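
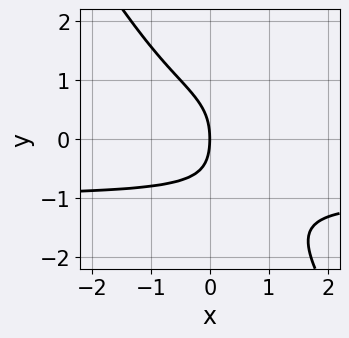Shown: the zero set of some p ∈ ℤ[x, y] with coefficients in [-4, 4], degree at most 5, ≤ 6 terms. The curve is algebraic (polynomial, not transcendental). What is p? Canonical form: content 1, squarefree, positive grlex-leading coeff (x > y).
3*x*y^3 + 2*y^4 + y^2 + 3*x

1. Degree: no degree-3 curve has this shape, so deg p = 4.
2. From the axis intercepts and sections: one x-axis crossing is at x = 0; it meets the y-axis at y = 0 (among the integer gridlines).
3. Solving for integer coefficients yields p as stated.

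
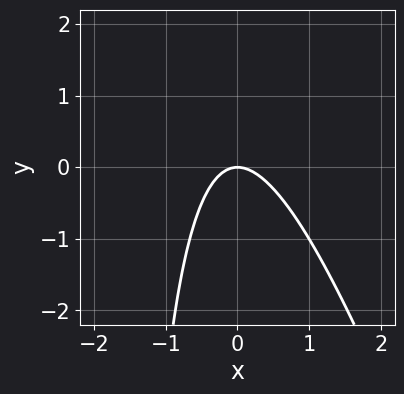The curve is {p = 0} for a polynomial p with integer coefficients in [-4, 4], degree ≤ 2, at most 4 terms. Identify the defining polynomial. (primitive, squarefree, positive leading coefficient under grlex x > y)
1. Degree: the shape is more complex than any degree-1 curve, so deg p = 2.
2. Observable constraints: one x-axis crossing is at x = 0; one y-axis crossing is at y = 0.
3. Fitting integer coefficients to these (and the overall shape) gives p.

3*x^2 + x*y + 2*y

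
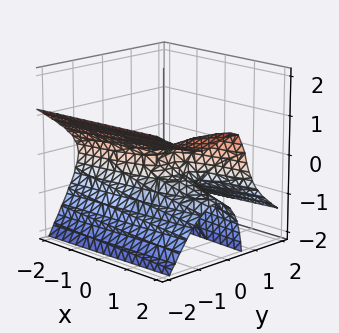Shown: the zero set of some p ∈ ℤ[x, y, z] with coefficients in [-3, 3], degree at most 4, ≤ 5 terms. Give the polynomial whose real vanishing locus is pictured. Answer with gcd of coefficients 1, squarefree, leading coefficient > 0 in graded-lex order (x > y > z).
Degree: no degree-2 surface has this shape, so deg p = 3.
From the axis intercepts and sections: one z-axis crossing is at z = 0; one x-axis crossing is at x = 0; it crosses the y-axis at the gridline y = 0.
These observations pin down the coefficients.

3*y^3 + 3*y^2*z - 3*y*z^2 + 3*z^2 - x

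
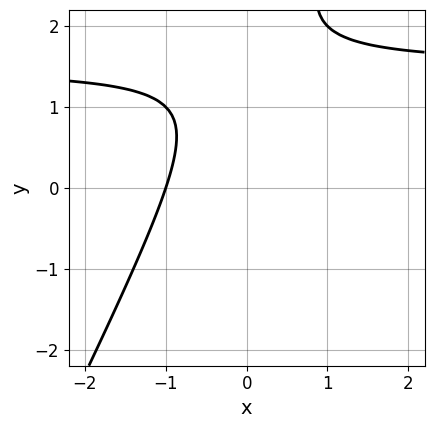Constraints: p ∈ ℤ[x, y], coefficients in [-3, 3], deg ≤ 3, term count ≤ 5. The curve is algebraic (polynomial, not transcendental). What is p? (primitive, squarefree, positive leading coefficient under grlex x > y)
First, deg p = 2. No degree-1 curve has this shape.
Next, against the integer gridlines: one x-axis crossing is at x = -1; no y-intercept at any integer in the box.
Finally, the integer polynomial consistent with all of this is the stated p.

2*x*y - y^2 - 3*x + 3*y - 3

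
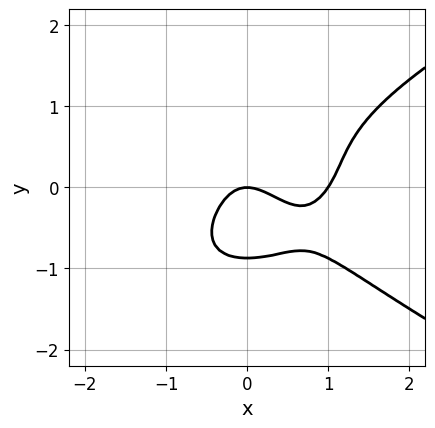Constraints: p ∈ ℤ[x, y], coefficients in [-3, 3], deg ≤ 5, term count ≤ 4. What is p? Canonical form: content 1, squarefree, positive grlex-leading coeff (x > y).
(a) Degree: a generic line meets the curve in up to 4 points, so deg p = 4.
(b) Against the integer gridlines: among the integer gridlines, it crosses the x-axis at x ∈ {0, 1}; it meets the y-axis at y = 0 (among the integer gridlines).
(c) Together with the visible shape, these determine p as stated.

3*y^4 - 3*x^3 + 3*x^2 + 2*y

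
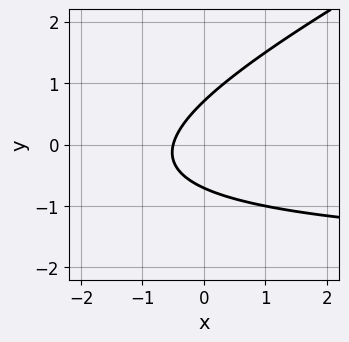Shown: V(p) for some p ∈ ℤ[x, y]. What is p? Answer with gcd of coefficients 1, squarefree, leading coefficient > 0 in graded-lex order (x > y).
(a) The degree is 2 — no degree-1 curve has this shape.
(b) Solving for integer coefficients yields p as stated.

x*y - 2*y^2 + 2*x + 1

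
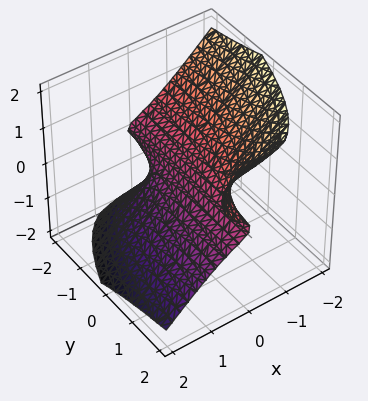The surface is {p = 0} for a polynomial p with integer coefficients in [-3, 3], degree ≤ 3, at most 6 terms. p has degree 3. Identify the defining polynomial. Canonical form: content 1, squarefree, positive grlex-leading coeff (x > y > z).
2*x^3 - 2*y*z^2 + 2*z^3 + x + z

1. deg p = 3. No degree-2 surface has this shape.
2. Against the integer gridlines: every point of the y-axis in the box is on the surface; one z-axis crossing is at z = 0; it crosses the x-axis at the gridline x = 0.
3. Assembling these constraints gives the stated polynomial.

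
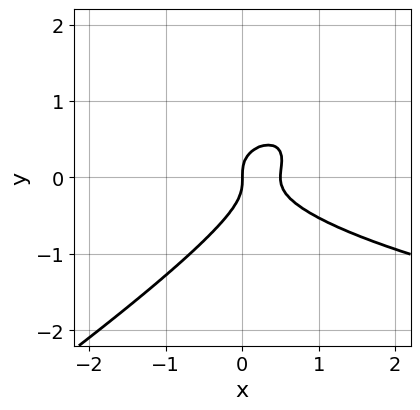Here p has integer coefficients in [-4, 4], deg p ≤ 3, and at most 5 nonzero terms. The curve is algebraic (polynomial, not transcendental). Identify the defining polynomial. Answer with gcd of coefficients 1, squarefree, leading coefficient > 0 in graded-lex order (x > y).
2*x*y^2 - 3*y^3 - 2*x^2 + x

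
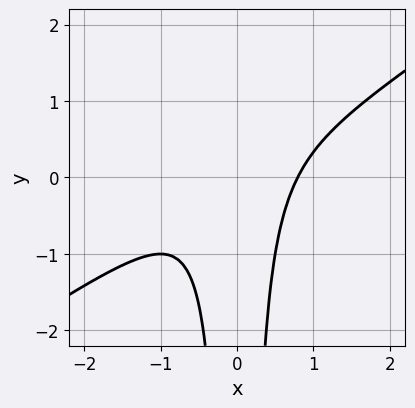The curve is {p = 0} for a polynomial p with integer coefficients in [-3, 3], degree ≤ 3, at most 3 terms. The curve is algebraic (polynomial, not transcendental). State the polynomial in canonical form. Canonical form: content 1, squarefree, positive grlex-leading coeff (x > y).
2*x^3 - 3*x^2*y - 1

(a) Degree: a generic line meets the curve in up to 3 points, so deg p = 3.
(b) Against the integer gridlines: the curve avoids every integer y-axis point in the box.
(c) Matching integer coefficients to the picture gives p.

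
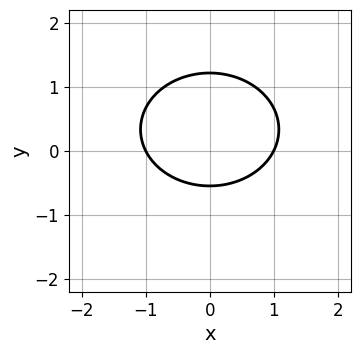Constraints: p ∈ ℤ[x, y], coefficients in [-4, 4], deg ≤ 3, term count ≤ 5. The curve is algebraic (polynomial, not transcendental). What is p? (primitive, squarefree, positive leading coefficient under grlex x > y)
2*x^2 + 3*y^2 - 2*y - 2

1. Degree: a generic line meets the curve in up to 2 points, so deg p = 2.
2. Symmetries: it's symmetric under x → −x, forcing even powers of x.
3. Reading off the gridlines: among the integer gridlines, it crosses the x-axis at x ∈ {-1, 1}.
4. Assembling these constraints gives the stated polynomial.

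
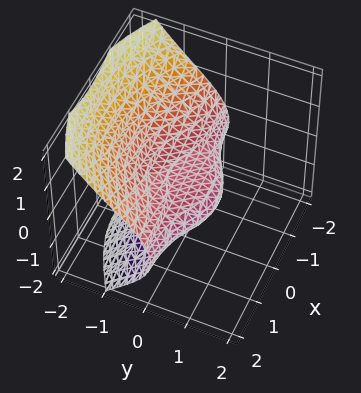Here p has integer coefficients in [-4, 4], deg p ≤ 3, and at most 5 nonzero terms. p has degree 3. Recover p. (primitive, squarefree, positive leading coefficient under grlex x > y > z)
First, the degree is 3 — the shape is more complex than any degree-2 surface.
Then, reading off the gridlines: among the integer gridlines, it crosses the z-axis at z ∈ {-1, 0}; the visible x-axis segment lies entirely on the surface.
Finally, matching integer coefficients to the picture gives p.

x^2*y + y^3 + 2*z^2 + 2*z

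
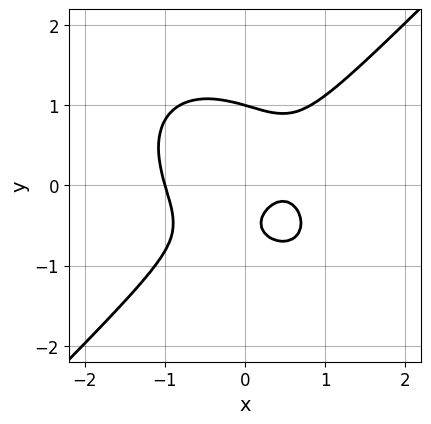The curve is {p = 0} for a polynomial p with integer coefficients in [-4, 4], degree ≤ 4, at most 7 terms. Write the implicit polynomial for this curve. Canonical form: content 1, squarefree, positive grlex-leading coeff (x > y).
(a) Degree: the shape is more complex than any degree-2 curve, so deg p = 3.
(b) From the visible intercepts: it crosses the y-axis at the gridline y = 1; one x-axis crossing is at x = -1.
(c) Matching integer coefficients to the picture gives p.

3*x^3 - 3*y^3 - 2*x + 2*y + 1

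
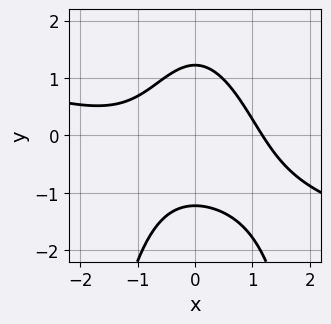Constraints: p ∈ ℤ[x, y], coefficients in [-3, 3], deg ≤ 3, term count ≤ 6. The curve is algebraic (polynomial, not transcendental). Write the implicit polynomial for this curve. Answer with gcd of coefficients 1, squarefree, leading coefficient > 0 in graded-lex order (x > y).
x^3 + 3*x^2*y + x^2 + 2*y^2 - 3

1. The degree is 3 — a generic line meets the curve in up to 3 points.
2. Putting this together gives p.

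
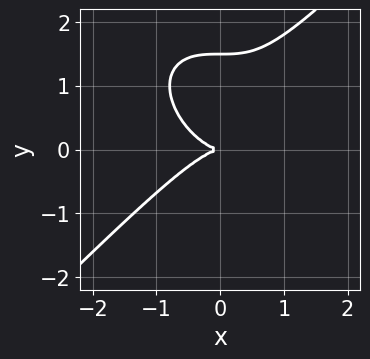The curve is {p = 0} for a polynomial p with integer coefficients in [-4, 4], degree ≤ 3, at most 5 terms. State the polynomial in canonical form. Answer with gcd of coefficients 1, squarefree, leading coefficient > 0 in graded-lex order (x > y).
First, degree: a generic line meets the curve in up to 3 points, so deg p = 3.
Next, reading off the gridlines: it crosses the y-axis at the gridline y = 0; one x-axis crossing is at x = 0.
Finally, the integer polynomial consistent with all of this is the stated p.

2*x^3 - 2*y^3 + 3*y^2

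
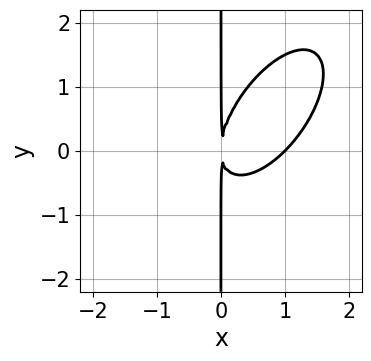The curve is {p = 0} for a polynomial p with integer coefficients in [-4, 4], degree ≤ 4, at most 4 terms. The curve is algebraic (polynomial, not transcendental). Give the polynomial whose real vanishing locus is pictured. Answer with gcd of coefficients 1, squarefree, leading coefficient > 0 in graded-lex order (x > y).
deg p = 3. No degree-2 curve has this shape.
Reading off the gridlines: the visible y-axis segment lies entirely on the curve; it crosses the x-axis at the gridline x = 1.
Assembling these constraints gives the stated polynomial.

3*x^3 - 3*x^2*y + 2*x*y^2 - 3*x^2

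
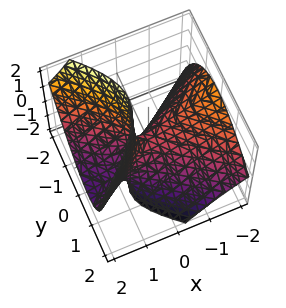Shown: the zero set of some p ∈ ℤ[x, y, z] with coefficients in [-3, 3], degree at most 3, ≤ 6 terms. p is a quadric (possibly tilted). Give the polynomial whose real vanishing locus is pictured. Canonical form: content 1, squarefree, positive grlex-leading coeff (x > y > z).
x^2 + 2*x*z - 2*y^2 - y*z - z

(a) Degree: a generic line meets the surface in up to 2 points, so deg p = 2.
(b) Against the integer gridlines: one y-axis crossing is at y = 0; it crosses the x-axis at the gridline x = 0; it crosses the z-axis at the gridline z = 0.
(c) Matching integer coefficients to the picture gives p.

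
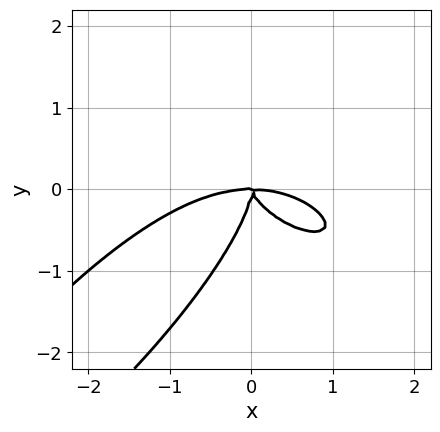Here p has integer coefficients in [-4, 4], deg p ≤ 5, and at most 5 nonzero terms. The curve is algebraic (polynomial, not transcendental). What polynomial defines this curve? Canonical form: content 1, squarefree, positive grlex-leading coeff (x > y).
(a) deg p = 4. The shape is more complex than any degree-3 curve.
(b) Matching integer coefficients to the picture gives p.

x^4 - 2*x*y^3 + 2*y^4 + 3*x^2*y + x*y^2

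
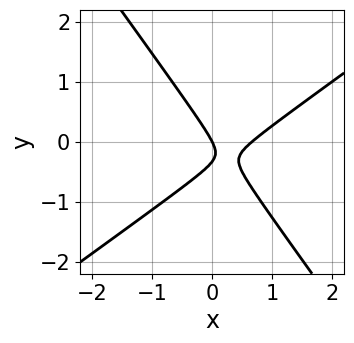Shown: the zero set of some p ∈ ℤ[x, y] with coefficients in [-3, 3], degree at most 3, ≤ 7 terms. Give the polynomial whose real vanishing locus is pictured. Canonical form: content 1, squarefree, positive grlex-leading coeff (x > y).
3*x^2 - 2*x*y - 3*y^2 - 2*x - y

1. The degree is 2 — a generic line meets the curve in up to 2 points.
2. Reading off the gridlines: it crosses the y-axis at the gridline y = 0; it crosses the x-axis at the gridline x = 0.
3. Solving for integer coefficients yields p as stated.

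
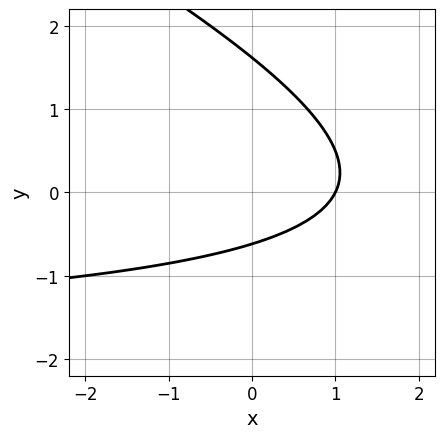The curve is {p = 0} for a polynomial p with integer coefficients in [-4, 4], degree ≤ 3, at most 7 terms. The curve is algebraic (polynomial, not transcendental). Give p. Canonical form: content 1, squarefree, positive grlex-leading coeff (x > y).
The degree is 2 — no degree-1 curve has this shape.
Against the integer gridlines: one x-axis crossing is at x = 1.
These observations pin down the coefficients.

x*y + 2*y^2 + 2*x - 2*y - 2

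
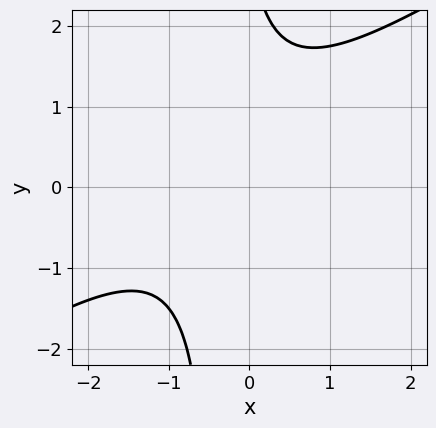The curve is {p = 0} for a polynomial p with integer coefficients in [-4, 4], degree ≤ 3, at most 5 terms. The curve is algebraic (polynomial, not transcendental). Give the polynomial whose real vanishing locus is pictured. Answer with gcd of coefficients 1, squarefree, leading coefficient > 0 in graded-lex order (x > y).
(a) Degree: no degree-1 curve has this shape, so deg p = 2.
(b) Observable constraints: it misses every integer gridline on the y-axis; the curve avoids every integer x-axis point in the box.
(c) These observations pin down the coefficients.

2*x^2 - 3*x*y + 2*x - y + 3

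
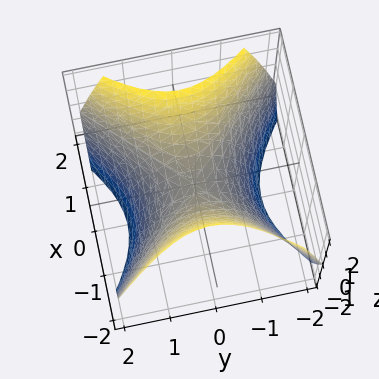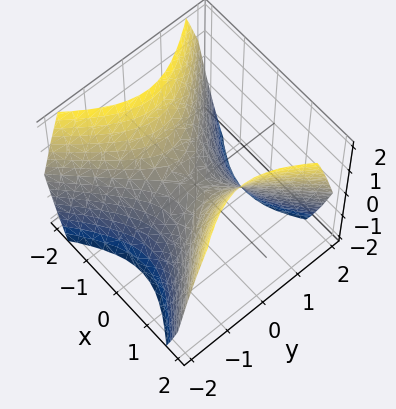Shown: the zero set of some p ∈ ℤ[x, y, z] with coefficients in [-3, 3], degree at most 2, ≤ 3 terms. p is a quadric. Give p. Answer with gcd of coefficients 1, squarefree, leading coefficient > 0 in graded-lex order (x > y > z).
1. The degree is 2 — a saddle surface; a quadric.
2. Symmetries: the y ↦ −y reflection is a symmetry, so y appears only in even powers; the x ↦ −x reflection is a symmetry, so x appears only in even powers.
3. Checking where it meets the axes: it crosses the x-axis at the gridline x = 0; it meets the y-axis at y = 0 (among the integer gridlines).
4. Assembling these constraints gives the stated polynomial.

x^2 - y^2 - z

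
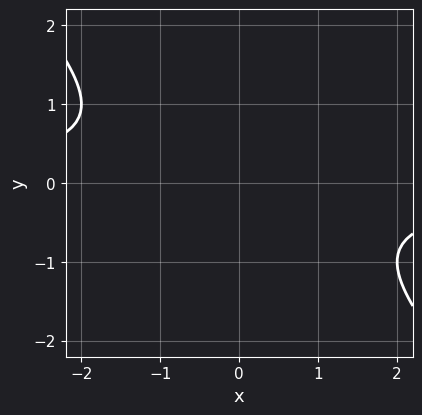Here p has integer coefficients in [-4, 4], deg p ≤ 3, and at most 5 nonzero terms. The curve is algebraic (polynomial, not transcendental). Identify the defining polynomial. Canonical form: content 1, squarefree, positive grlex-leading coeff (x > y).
First, the degree is 2 — no degree-1 curve has this shape.
Then, against the integer gridlines: no y-intercept at any integer in the box; the curve avoids every integer x-axis point in the box.
Finally, together with the visible shape, these determine p as stated.

x*y + y^2 + 1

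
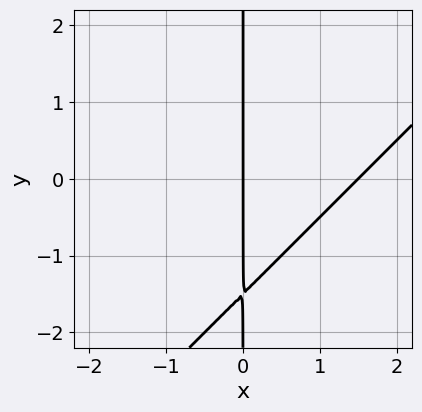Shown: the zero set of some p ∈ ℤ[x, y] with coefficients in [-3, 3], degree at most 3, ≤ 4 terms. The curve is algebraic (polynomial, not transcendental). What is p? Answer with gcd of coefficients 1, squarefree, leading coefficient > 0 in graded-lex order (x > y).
2*x^2 - 2*x*y - 3*x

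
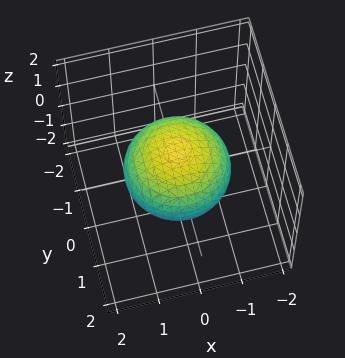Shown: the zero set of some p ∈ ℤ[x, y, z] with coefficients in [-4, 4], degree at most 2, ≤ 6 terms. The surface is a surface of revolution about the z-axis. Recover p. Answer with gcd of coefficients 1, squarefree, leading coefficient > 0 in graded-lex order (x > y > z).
2*x^2 + 2*y^2 + 3*z^2 - 3

First, the degree is 2 — no degree-1 surface has this shape.
Then, symmetries: rotational symmetry about the z-axis ⇒ p depends on x, y only through x² + y².
Next, from the axis intercepts and sections: among the integer gridlines, it crosses the z-axis at z ∈ {-1, 1}; a circular section at z = 0 has radius between 1 and 2.
Finally, assembling these constraints gives the stated polynomial.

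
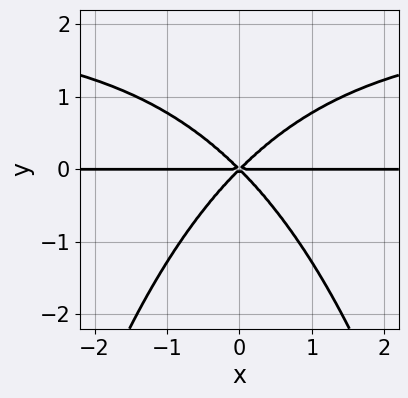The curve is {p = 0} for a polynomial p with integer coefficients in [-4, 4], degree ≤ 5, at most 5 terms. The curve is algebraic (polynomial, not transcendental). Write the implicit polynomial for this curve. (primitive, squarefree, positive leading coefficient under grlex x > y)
x^2*y^2 - 2*x^2*y + 2*y^3

1. The degree is 4 — a generic line meets the curve in up to 4 points.
2. Symmetries: the x ↦ −x reflection is a symmetry, so x appears only in even powers.
3. Reading off the gridlines: every point of the x-axis in the box is on the curve; it meets the y-axis at y = 0 (among the integer gridlines).
4. Solving for integer coefficients yields p as stated.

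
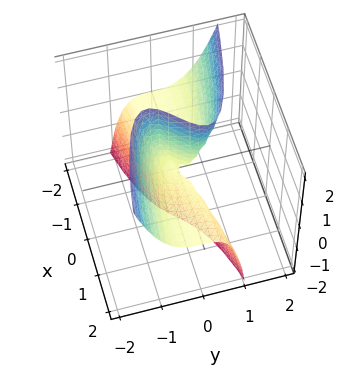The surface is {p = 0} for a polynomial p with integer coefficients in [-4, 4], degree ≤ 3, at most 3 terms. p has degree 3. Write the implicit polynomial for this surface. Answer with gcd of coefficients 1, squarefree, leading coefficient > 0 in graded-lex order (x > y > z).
2*y^3 + x*z - y*z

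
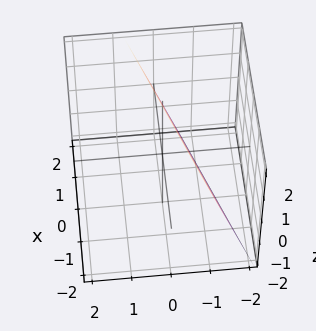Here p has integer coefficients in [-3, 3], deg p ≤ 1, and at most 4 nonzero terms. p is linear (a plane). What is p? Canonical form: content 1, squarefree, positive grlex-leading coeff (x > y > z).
First, deg p = 1. Every cross-section is a straight line — this is a plane.
Then, against the integer gridlines: it crosses the z-axis at the gridline z = 2; it meets the x-axis at x = 2 (among the integer gridlines).
Finally, fitting integer coefficients to these (and the overall shape) gives p.

x - 3*y + z - 2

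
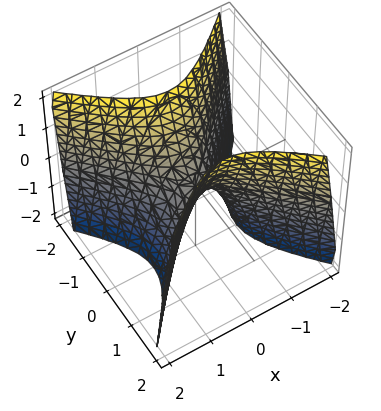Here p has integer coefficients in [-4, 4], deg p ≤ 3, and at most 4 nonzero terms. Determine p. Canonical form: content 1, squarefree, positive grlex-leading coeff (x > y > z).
First, the degree is 2 — a saddle surface; a quadric.
Next, symmetries: mirror symmetry x ↦ −x ⇒ only even powers of x; it's symmetric under y → −y, forcing even powers of y.
Next, against the integer gridlines: one y-axis crossing is at y = 0; one z-axis crossing is at z = 0.
Finally, the integer polynomial consistent with all of this is the stated p.

2*x^2 - 2*y^2 + z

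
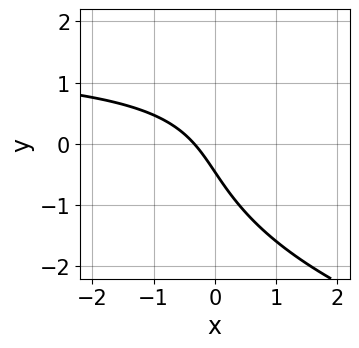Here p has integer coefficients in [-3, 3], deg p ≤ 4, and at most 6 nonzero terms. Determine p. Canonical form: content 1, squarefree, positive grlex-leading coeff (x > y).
Degree: the shape is more complex than any degree-2 curve, so deg p = 3.
Matching integer coefficients to the picture gives p.

y^3 - 2*x*y + 3*x + 2*y + 1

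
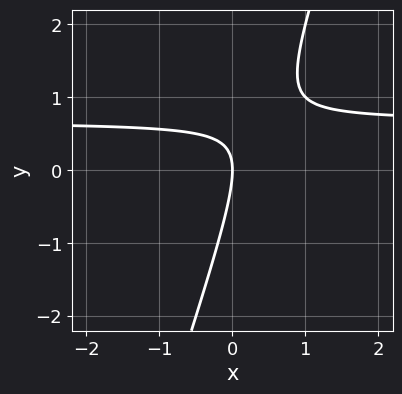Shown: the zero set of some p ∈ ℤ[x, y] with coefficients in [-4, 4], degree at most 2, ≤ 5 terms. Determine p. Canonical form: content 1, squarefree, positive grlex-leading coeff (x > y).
3*x*y - y^2 - 2*x

First, deg p = 2.
Next, from the visible intercepts: it meets the x-axis at x = 0 (among the integer gridlines); it meets the y-axis at y = 0 (among the integer gridlines).
Finally, together with the visible shape, these determine p as stated.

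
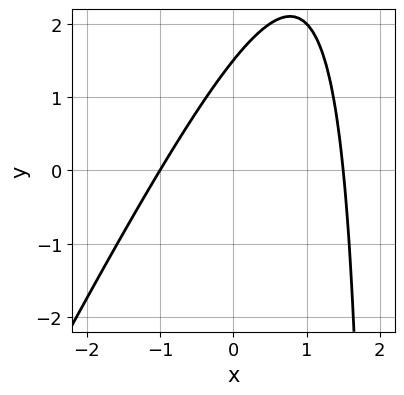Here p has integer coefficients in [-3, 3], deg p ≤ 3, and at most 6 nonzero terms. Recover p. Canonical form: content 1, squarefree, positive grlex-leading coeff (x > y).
2*x^2 - x*y - x + 2*y - 3

Degree: the shape is more complex than any degree-1 curve, so deg p = 2.
Reading off the gridlines: it meets the x-axis at x = -1 (among the integer gridlines).
The integer polynomial consistent with all of this is the stated p.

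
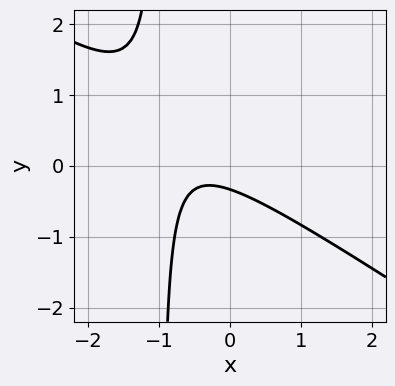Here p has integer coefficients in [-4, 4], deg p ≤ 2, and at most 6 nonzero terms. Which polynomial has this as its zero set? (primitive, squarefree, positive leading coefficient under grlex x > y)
2*x^2 + 3*x*y + 2*x + 3*y + 1

First, deg p = 2. No degree-1 curve has this shape.
Then, checking where it meets the axes: the curve avoids every integer x-axis point in the box.
Finally, matching integer coefficients to the picture gives p.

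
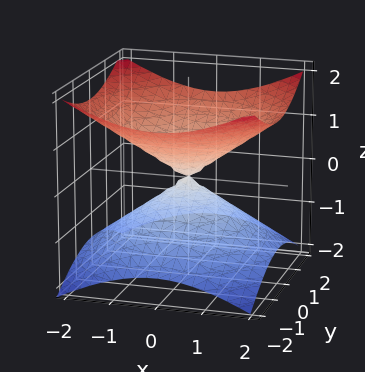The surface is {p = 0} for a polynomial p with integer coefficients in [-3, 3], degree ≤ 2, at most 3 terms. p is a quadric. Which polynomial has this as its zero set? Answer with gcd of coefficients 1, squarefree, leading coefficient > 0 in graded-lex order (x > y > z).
1. Degree: a double cone through the origin; a quadric, so deg p = 2.
2. Symmetries: the surface is invariant under rotation about z: p = q(x² + y², z); it's symmetric under z → −z, forcing even powers of z.
3. Checking where it meets the axes: a circular section at z = -1 has radius between 1 and 2; one y-axis crossing is at y = 0.
4. These observations pin down the coefficients.

x^2 + y^2 - 2*z^2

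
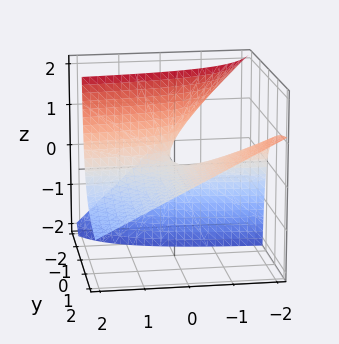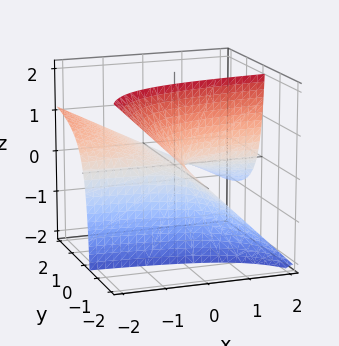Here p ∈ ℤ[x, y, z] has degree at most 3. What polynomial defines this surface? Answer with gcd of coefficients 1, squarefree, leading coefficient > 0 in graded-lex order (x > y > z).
The degree is 2 — the shape is more complex than any degree-1 surface.
Checking where it meets the axes: it meets the z-axis at z = 0 (among the integer gridlines); the visible x-axis segment lies entirely on the surface; the visible y-axis segment lies entirely on the surface.
Putting this together gives p.

2*x*y + 3*y*z + 2*z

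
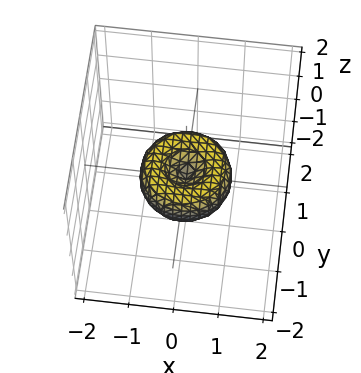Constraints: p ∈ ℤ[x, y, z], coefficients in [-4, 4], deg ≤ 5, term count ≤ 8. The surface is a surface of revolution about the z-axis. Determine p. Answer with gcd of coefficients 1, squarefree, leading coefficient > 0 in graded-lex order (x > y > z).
x^4 + 2*x^2*y^2 + y^4 - x^2 - y^2 + z^2

First, deg p = 4. The shape is more complex than any degree-3 surface.
Next, symmetries: rotational symmetry about the z-axis ⇒ p depends on x, y only through x² + y².
Next, observable constraints: among the integer gridlines, it crosses the y-axis at y ∈ {-1, 0, 1}; among the integer gridlines, it crosses the x-axis at x ∈ {-1, 0, 1}; it meets the z-axis at z = 0 (among the integer gridlines).
Finally, the integer polynomial consistent with all of this is the stated p.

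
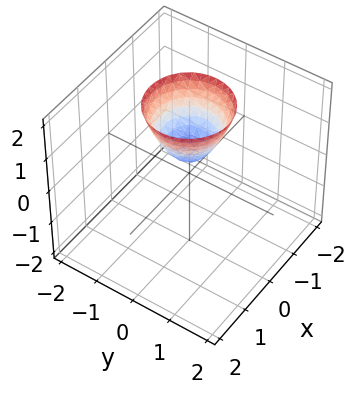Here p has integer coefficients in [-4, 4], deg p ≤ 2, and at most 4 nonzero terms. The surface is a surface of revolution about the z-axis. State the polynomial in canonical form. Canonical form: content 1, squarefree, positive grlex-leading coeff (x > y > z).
3*x^2 + 3*y^2 - 2*z + 1

1. Degree: the shape is more complex than any degree-1 surface, so deg p = 2.
2. Symmetries: rotational symmetry about the z-axis ⇒ p depends on x, y only through x² + y².
3. From the axis intercepts and sections: no y-intercept at any integer in the box; it misses every integer gridline on the x-axis; a circular section at z = 1 has radius between 0 and 1.
4. Assembling these constraints gives the stated polynomial.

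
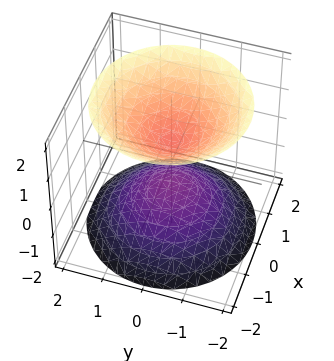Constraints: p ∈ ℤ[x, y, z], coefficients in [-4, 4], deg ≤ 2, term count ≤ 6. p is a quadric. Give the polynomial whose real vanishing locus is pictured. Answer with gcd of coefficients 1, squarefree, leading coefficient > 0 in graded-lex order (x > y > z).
2*x^2 + 2*y^2 - 2*z^2 + 1

(a) The picture has 2 separate pieces. They look like related sheets of one shape, so recover p as a whole.
(b) deg p = 2. Two separate bowl-shaped sheets opening away from each other; a quadric.
(c) By symmetry, every cross-section ⟂ z is a circle, so x, y appear only via x² + y²; it's symmetric under z → −z, forcing even powers of z.
(d) Reading off the gridlines: a circular section at z = 2 has radius between 1 and 2; it misses every integer gridline on the y-axis.
(e) Together with the visible shape, these determine p as stated.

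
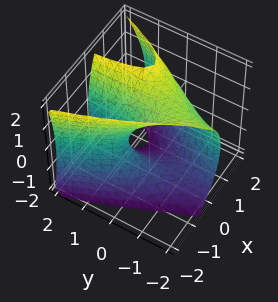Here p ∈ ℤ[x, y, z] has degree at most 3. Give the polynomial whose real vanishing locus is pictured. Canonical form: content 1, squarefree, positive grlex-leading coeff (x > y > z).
The degree is 3 — the shape is more complex than any degree-2 surface.
Observable constraints: the surface avoids every integer y-axis point in the box.
These observations pin down the coefficients.

2*x^3 - 3*x*y + z^2 - 3*x - 2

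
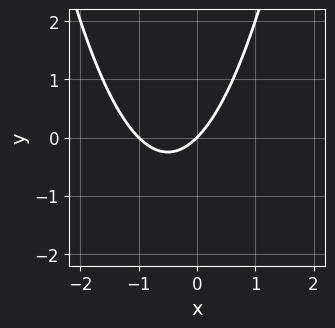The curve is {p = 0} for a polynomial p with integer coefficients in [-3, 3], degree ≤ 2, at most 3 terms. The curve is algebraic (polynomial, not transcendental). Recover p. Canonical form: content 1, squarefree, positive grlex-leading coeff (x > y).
First, degree: the shape is more complex than any degree-1 curve, so deg p = 2.
Then, checking where it meets the axes: the x-axis gridline crossings are at x ∈ {-1, 0}; one y-axis crossing is at y = 0.
Finally, these observations pin down the coefficients.

x^2 + x - y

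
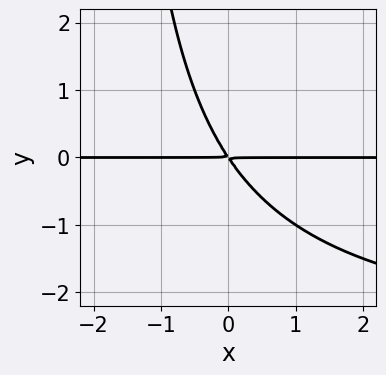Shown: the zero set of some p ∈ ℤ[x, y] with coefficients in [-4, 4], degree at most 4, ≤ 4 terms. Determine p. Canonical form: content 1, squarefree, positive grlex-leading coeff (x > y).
x*y^2 + 3*x*y + 2*y^2

(a) deg p = 3. The shape is more complex than any degree-2 curve.
(b) From the visible intercepts: every point of the x-axis in the box is on the curve.
(c) The integer polynomial consistent with all of this is the stated p.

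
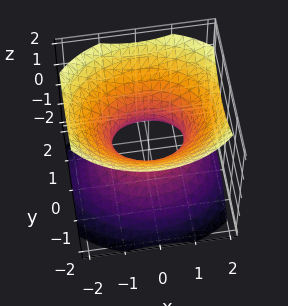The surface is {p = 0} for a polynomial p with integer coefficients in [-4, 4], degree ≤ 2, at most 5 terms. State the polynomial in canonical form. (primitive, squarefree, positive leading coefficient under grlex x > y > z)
2*x^2 + 3*y^2 - 3*z^2 - 2

Degree: one connected sheet with a waist; a quadric, so deg p = 2.
Symmetries: mirror symmetry y ↦ −y ⇒ only even powers of y; it's symmetric under z → −z, forcing even powers of z; the x ↦ −x reflection is a symmetry, so x appears only in even powers.
Reading off the gridlines: the x-axis gridline crossings are at x ∈ {-1, 1}; no z-intercept at any integer in the box.
Putting this together gives p.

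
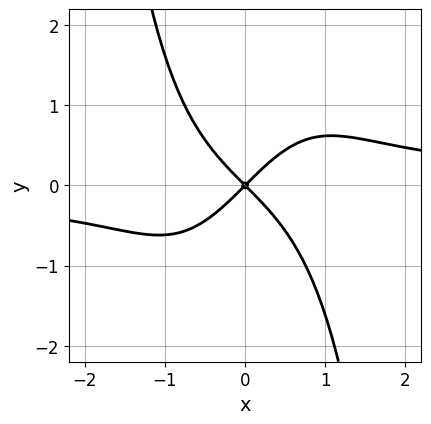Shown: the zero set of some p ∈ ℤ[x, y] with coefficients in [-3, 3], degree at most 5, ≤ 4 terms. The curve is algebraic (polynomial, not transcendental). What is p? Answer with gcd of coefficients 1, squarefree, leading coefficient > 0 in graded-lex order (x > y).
x^3*y - x^2 + y^2

The degree is 4 — no degree-3 curve has this shape.
Checking where it meets the axes: one x-axis crossing is at x = 0; one y-axis crossing is at y = 0.
These observations pin down the coefficients.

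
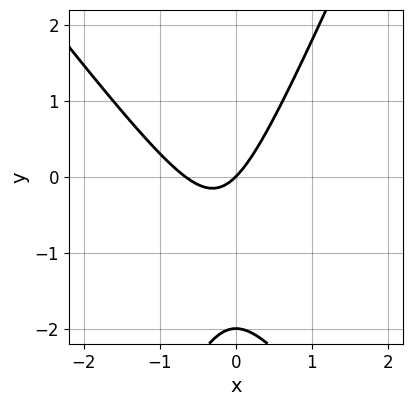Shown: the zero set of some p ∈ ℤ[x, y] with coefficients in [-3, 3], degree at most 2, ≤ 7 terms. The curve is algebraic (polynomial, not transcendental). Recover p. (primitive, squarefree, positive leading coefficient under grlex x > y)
First, the degree is 2 — no degree-1 curve has this shape.
Then, observable constraints: the y-axis gridline crossings are at y ∈ {-2, 0}; it meets the x-axis at x = 0 (among the integer gridlines).
Finally, putting this together gives p.

3*x^2 + x*y - y^2 + 2*x - 2*y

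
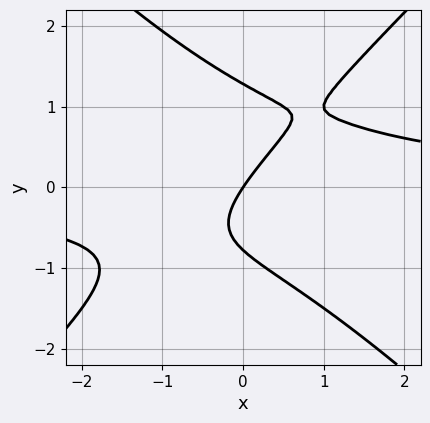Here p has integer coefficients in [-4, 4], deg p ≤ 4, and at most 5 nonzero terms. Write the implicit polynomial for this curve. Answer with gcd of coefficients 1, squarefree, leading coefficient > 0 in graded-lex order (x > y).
2*x^2*y - 2*y^3 + y^2 - 3*x + 2*y

First, degree: a generic line meets the curve in up to 3 points, so deg p = 3.
Next, observable constraints: it crosses the x-axis at the gridline x = 0; it crosses the y-axis at the gridline y = 0.
Finally, the integer polynomial consistent with all of this is the stated p.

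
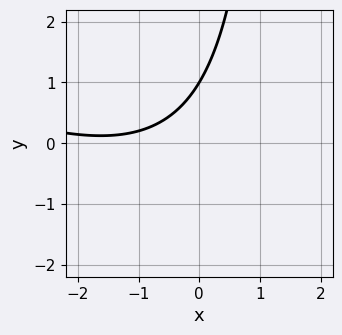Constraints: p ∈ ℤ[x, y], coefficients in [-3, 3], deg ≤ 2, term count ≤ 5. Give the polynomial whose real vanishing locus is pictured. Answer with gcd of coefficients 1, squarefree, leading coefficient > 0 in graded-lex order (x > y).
x^2 + 2*x*y + 3*x - 3*y + 3

deg p = 2. No degree-1 curve has this shape.
Observable constraints: no x-intercept at any integer in the box; it meets the y-axis at y = 1 (among the integer gridlines).
Together with the visible shape, these determine p as stated.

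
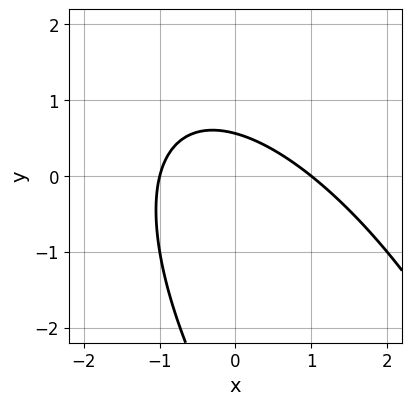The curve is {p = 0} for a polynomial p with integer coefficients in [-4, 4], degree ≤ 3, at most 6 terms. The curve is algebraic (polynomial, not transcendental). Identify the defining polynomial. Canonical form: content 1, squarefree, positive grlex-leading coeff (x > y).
First, degree: no degree-1 curve has this shape, so deg p = 2.
Then, from the visible intercepts: the x-axis gridline crossings are at x ∈ {-1, 1}.
Finally, the integer polynomial consistent with all of this is the stated p.

2*x^2 + 2*x*y + y^2 + 3*y - 2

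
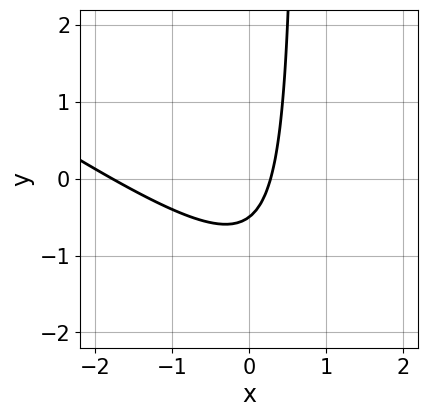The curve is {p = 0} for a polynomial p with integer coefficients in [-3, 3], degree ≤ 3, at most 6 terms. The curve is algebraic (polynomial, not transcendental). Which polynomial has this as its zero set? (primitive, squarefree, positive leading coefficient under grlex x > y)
2*x^2 + 3*x*y + 3*x - 2*y - 1

First, degree: the shape is more complex than any degree-1 curve, so deg p = 2.
Finally, solving for integer coefficients yields p as stated.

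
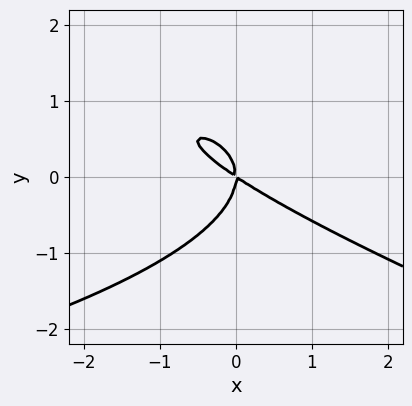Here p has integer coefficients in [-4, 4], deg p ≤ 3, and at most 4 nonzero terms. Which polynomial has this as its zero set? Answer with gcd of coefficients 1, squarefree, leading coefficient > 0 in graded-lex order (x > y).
First, deg p = 3. No degree-2 curve has this shape.
Next, from the visible intercepts: it meets the x-axis at x = 0 (among the integer gridlines); one y-axis crossing is at y = 0.
Finally, the integer polynomial consistent with all of this is the stated p.

x*y^2 + 3*y^3 + 2*x^2 + 3*x*y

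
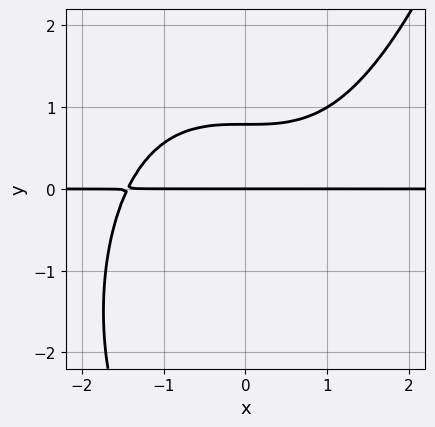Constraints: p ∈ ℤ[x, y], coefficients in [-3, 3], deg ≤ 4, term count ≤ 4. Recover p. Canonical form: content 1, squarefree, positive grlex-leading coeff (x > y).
x^3*y - y^3 - 3*y^2 + 3*y

(a) deg p = 4. A generic line meets the curve in up to 4 points.
(b) Observable constraints: it crosses the y-axis at the gridline y = 0; every point of the x-axis in the box is on the curve.
(c) These observations pin down the coefficients.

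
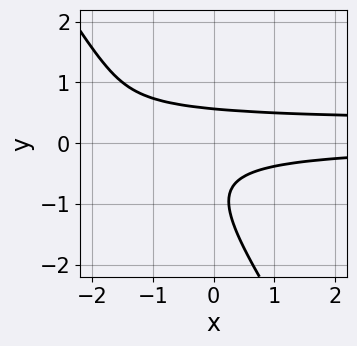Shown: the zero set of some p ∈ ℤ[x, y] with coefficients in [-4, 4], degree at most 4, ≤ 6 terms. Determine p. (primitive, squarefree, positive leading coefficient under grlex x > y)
3*x*y^2 + 2*y^3 - x*y + 2*y^2 - 1

1. Degree: a generic line meets the curve in up to 3 points, so deg p = 3.
2. Checking where it meets the axes: no x-intercept at any integer in the box.
3. Putting this together gives p.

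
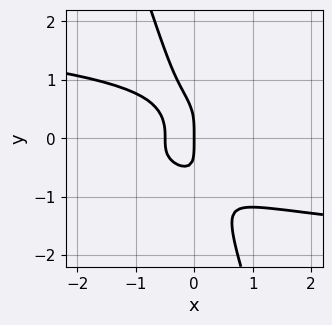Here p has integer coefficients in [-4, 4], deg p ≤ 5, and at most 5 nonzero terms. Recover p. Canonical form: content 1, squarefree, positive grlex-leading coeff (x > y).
3*x*y^3 + y^4 + 2*x^2 + x

1. The degree is 4 — the shape is more complex than any degree-3 curve.
2. Observable constraints: it meets the x-axis at x = 0 (among the integer gridlines); it meets the y-axis at y = 0 (among the integer gridlines).
3. Fitting integer coefficients to these (and the overall shape) gives p.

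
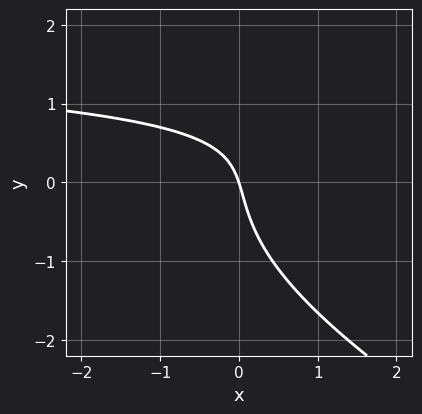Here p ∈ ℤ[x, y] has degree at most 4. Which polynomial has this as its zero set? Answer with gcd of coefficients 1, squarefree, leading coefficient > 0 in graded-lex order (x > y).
x*y^2 + 2*y^3 - 3*x*y + 3*x + y

Degree: the shape is more complex than any degree-2 curve, so deg p = 3.
Observable constraints: it meets the x-axis at x = 0 (among the integer gridlines); it meets the y-axis at y = 0 (among the integer gridlines).
Assembling these constraints gives the stated polynomial.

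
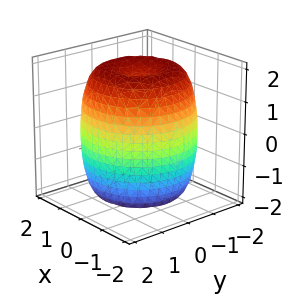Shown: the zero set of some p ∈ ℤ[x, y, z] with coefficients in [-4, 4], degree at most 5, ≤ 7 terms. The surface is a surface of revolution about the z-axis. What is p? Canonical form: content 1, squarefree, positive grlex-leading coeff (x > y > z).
(a) Degree: a generic line meets the surface in up to 4 points, so deg p = 4.
(b) Symmetries: rotational symmetry about the z-axis ⇒ p depends on x, y only through x² + y².
(c) Against the integer gridlines: a circular section at z = -1 has radius between 1 and 2.
(d) These observations pin down the coefficients.

x^4 + 2*x^2*y^2 + y^4 - 2*x^2 - 2*y^2 + z^2 - 3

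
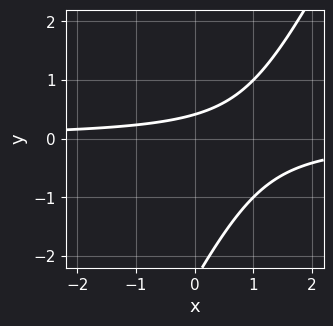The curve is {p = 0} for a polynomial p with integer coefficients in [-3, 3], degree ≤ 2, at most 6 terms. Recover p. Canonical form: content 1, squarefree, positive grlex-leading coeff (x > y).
2*x*y - y^2 - 2*y + 1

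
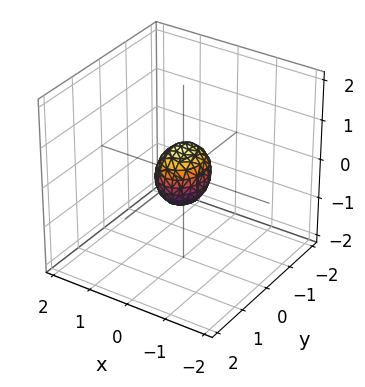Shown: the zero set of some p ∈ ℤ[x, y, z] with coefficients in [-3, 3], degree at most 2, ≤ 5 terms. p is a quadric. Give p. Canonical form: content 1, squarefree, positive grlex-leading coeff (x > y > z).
3*x^2 + 2*y^2 + 2*z^2 - 1

1. Degree: bounded and convex; a quadric, so deg p = 2.
2. Symmetries: the y ↦ −y reflection is a symmetry, so y appears only in even powers; mirror symmetry z ↦ −z ⇒ only even powers of z; it's symmetric under x → −x, forcing even powers of x.
3. Assembling these constraints gives the stated polynomial.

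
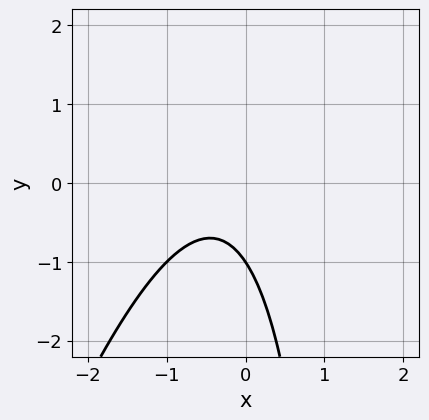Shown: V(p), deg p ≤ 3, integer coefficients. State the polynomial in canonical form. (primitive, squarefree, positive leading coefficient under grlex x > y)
(a) The degree is 2 — the shape is more complex than any degree-1 curve.
(b) Checking where it meets the axes: it crosses the y-axis at the gridline y = -1; it misses every integer gridline on the x-axis.
(c) Putting this together gives p.

3*x^2 - x*y + 2*x + 2*y + 2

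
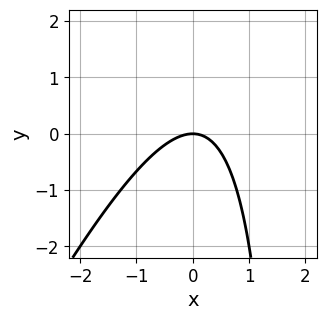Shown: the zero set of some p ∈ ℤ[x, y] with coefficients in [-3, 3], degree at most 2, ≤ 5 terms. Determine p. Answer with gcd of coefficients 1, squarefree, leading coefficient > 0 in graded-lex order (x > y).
The degree is 2 — no degree-1 curve has this shape.
From the axis intercepts and sections: it crosses the y-axis at the gridline y = 0; it meets the x-axis at x = 0 (among the integer gridlines).
These observations pin down the coefficients.

2*x^2 - x*y + 2*y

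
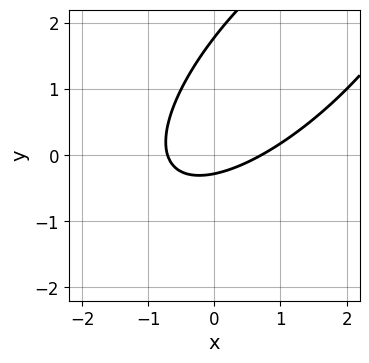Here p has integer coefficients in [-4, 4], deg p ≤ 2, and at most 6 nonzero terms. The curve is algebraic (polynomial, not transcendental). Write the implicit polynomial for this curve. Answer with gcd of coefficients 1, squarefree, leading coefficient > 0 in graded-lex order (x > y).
2*x^2 - 3*x*y + 2*y^2 - 3*y - 1

(a) Degree: the shape is more complex than any degree-1 curve, so deg p = 2.
(b) Solving for integer coefficients yields p as stated.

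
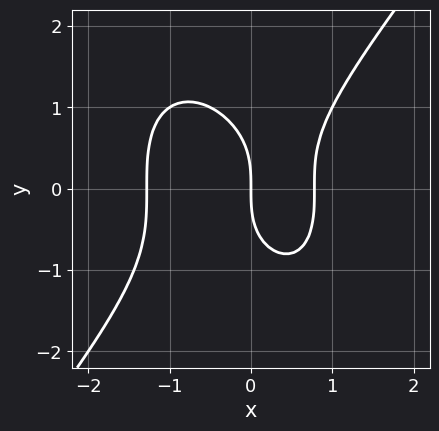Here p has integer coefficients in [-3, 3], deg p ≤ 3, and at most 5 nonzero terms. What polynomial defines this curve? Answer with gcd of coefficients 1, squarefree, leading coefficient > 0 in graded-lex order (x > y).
2*x^3 - y^3 + x^2 - 2*x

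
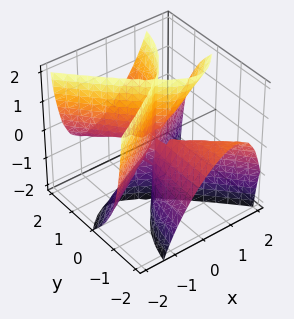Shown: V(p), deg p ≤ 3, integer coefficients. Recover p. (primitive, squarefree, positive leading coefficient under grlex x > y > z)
(a) Degree: a generic line meets the surface in up to 3 points, so deg p = 3.
(b) From the visible intercepts: every point of the z-axis in the box is on the surface; it meets the x-axis at x = 0 (among the integer gridlines); the visible y-axis segment lies entirely on the surface.
(c) Fitting integer coefficients to these (and the overall shape) gives p.

2*x^3 - 2*x^2*y - 2*x^2*z - 3*x*y^2 + 3*y^2*z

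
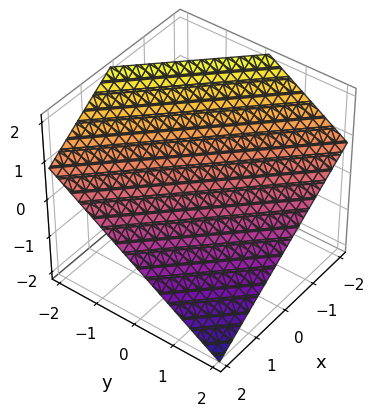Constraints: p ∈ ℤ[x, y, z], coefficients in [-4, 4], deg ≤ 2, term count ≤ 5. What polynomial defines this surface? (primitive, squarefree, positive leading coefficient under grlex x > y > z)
2*x + 2*y + 3*z - 2

First, deg p = 1. The surface is flat (a plane).
Then, reading off the gridlines: one y-axis crossing is at y = 1; it meets the x-axis at x = 1 (among the integer gridlines).
Finally, fitting integer coefficients to these (and the overall shape) gives p.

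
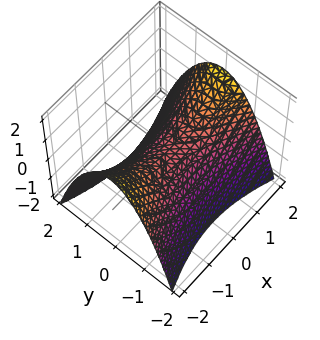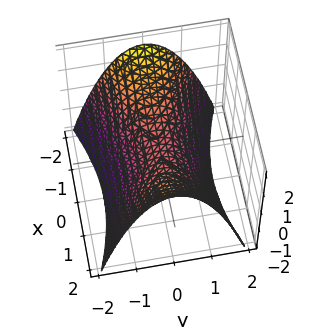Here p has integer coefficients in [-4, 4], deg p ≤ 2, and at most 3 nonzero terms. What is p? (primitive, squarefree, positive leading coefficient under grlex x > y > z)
x^2 - 3*y^2 - 3*z

1. Degree: a saddle surface; a quadric, so deg p = 2.
2. Symmetries: mirror symmetry y ↦ −y ⇒ only even powers of y; it's symmetric under x → −x, forcing even powers of x.
3. Observable constraints: it meets the x-axis at x = 0 (among the integer gridlines); it crosses the y-axis at the gridline y = 0; one z-axis crossing is at z = 0.
4. Putting this together gives p.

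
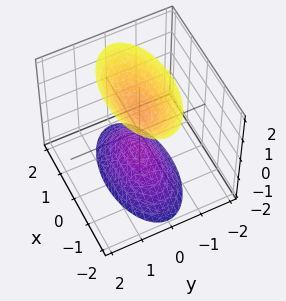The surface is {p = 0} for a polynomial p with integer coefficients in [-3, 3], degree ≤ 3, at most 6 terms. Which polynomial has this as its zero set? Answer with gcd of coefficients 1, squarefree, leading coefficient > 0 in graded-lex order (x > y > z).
The picture has 2 separate pieces. They look like related sheets of one shape, so recover p as a whole.
deg p = 2. Two sheets facing apart; a quadric.
Symmetries: mirror symmetry x ↦ −x ⇒ only even powers of x; mirror symmetry y ↦ −y ⇒ only even powers of y; it's symmetric under z → −z, forcing even powers of z.
From the axis intercepts and sections: the surface avoids every integer x-axis point in the box; among the integer gridlines, it crosses the z-axis at z ∈ {-1, 1}.
The integer polynomial consistent with all of this is the stated p.

x^2 + 3*y^2 - z^2 + 1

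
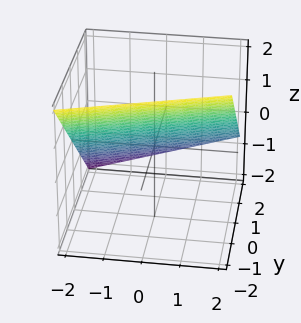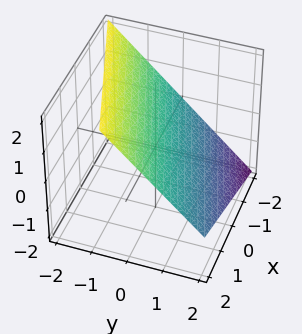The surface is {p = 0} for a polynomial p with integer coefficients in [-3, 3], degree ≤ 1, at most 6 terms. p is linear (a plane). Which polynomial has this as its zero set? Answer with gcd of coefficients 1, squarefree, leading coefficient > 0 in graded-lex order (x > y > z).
deg p = 1. The surface is flat (a plane).
Reading off the gridlines: one x-axis crossing is at x = -2.
Matching integer coefficients to the picture gives p.

x - 3*y - 3*z + 2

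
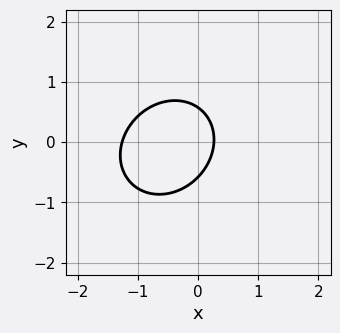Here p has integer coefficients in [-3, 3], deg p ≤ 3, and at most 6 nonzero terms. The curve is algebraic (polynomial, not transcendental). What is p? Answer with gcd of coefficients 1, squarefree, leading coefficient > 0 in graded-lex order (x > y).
Degree: the shape is more complex than any degree-1 curve, so deg p = 2.
Matching integer coefficients to the picture gives p.

3*x^2 - x*y + 3*y^2 + 3*x - 1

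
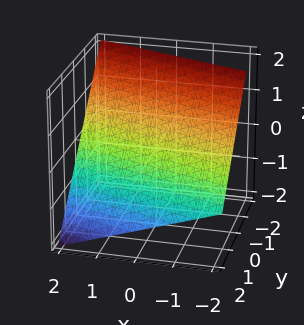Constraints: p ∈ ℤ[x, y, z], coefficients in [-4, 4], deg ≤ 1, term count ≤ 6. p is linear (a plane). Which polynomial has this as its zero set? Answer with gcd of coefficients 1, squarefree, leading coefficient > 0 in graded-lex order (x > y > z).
x + 3*y + 3*z - 2

First, degree: every cross-section is a straight line — this is a plane, so deg p = 1.
Then, checking where it meets the axes: it crosses the x-axis at the gridline x = 2.
Finally, solving for integer coefficients yields p as stated.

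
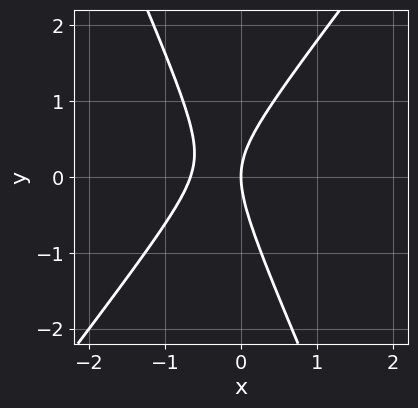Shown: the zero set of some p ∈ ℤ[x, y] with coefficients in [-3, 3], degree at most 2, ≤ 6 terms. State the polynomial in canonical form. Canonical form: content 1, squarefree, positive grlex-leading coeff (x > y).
3*x^2 - x*y - y^2 + 2*x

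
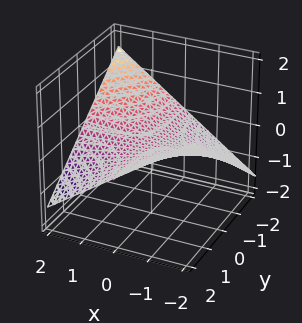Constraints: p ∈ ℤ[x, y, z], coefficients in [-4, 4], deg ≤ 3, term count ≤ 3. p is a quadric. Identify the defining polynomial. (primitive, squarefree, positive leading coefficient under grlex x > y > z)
First, degree: a hyperbolic paraboloid; a quadric, so deg p = 2.
Next, from the axis intercepts and sections: the visible y-axis segment lies entirely on the surface; one z-axis crossing is at z = 0.
Finally, putting this together gives p. Check: (-1, 0, 0) on the x-axis lies on the surface, and p(-1, 0, 0) = 0. ✓

x*y + 3*z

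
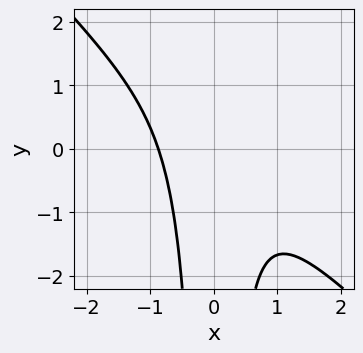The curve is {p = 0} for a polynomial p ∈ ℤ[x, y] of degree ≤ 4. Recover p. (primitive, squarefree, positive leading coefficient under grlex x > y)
3*x^3 + 3*x^2*y + 2

Degree: the shape is more complex than any degree-2 curve, so deg p = 3.
From the axis intercepts and sections: the curve avoids every integer y-axis point in the box.
Fitting integer coefficients to these (and the overall shape) gives p.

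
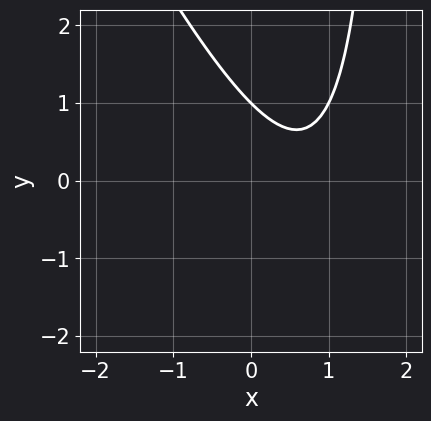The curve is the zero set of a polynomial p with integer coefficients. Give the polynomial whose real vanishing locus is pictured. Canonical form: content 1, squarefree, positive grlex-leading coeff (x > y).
2*x^2 + x*y - 3*x - 2*y + 2

First, degree: the shape is more complex than any degree-1 curve, so deg p = 2.
Then, checking where it meets the axes: one y-axis crossing is at y = 1; it misses every integer gridline on the x-axis.
Finally, assembling these constraints gives the stated polynomial.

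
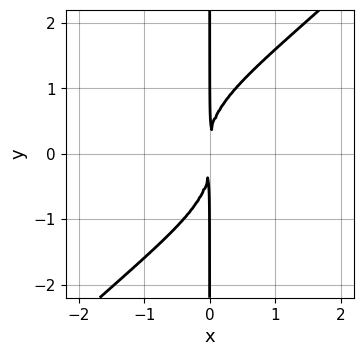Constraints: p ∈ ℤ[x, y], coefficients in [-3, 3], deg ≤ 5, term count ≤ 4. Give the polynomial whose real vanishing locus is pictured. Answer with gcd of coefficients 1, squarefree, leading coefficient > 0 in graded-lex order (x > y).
Degree: no degree-3 curve has this shape, so deg p = 4.
Reading off the gridlines: every point of the y-axis in the box is on the curve.
Matching integer coefficients to the picture gives p.

2*x^2*y^2 - 2*x*y^3 + 3*x^2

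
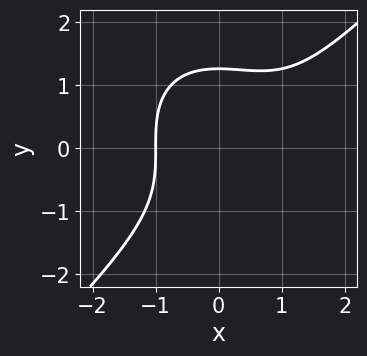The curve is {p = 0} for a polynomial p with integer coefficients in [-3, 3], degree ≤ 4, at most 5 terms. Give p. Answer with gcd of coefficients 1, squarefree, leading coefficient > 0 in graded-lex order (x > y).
x^3 - y^3 - x^2 + 2

First, degree: the shape is more complex than any degree-2 curve, so deg p = 3.
Next, from the visible intercepts: one x-axis crossing is at x = -1.
Finally, putting this together gives p.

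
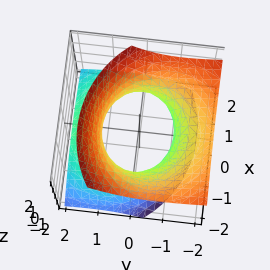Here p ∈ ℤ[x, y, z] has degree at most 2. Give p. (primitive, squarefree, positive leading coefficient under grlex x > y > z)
2*x^2 + x*z + 2*y^2 + 3*y*z - 3*z^2 - 3

First, degree: a generic line meets the surface in up to 2 points, so deg p = 2.
Then, reading off the gridlines: it misses every integer gridline on the z-axis.
Finally, solving for integer coefficients yields p as stated.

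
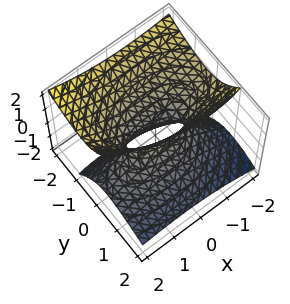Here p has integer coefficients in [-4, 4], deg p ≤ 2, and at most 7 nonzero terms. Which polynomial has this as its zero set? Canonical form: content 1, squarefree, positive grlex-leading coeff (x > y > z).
x^2 + x*z + 3*y^2 + 3*y*z - 2*z^2 - 1

First, deg p = 2.
Then, observable constraints: the surface avoids every integer z-axis point in the box; among the integer gridlines, it crosses the x-axis at x ∈ {-1, 1}.
Finally, putting this together gives p.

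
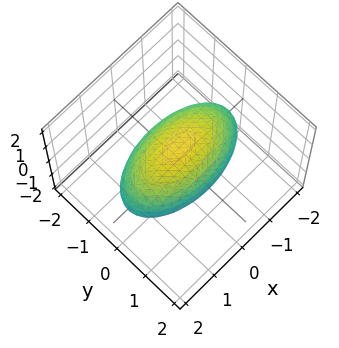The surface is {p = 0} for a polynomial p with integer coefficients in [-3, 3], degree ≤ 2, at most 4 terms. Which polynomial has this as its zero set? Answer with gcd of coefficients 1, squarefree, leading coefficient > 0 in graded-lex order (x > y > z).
x^2 + 3*y^2 + 3*z^2 - 3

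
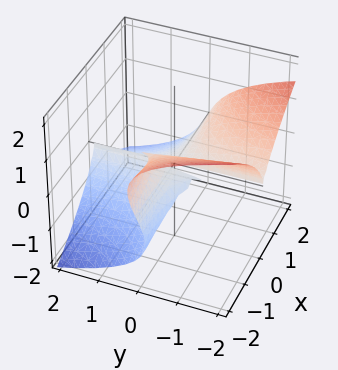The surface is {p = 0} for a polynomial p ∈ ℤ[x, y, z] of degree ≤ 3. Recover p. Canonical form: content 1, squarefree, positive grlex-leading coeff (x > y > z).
2*x^2*y + 3*z^3 + 2*x*z

(a) deg p = 3. No degree-2 surface has this shape.
(b) Checking where it meets the axes: it crosses the z-axis at the gridline z = 0; every point of the y-axis in the box is on the surface.
(c) Putting this together gives p. Check: (1, 0, 0) on the x-axis lies on the surface, and p(1, 0, 0) = 0. ✓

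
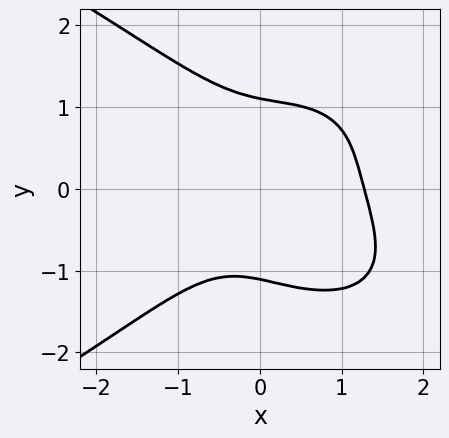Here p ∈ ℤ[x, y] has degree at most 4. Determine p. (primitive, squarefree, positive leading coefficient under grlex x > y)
2*y^4 + 3*x^3 - 2*x^2 + 2*x*y - 3

(a) deg p = 4.
(b) Putting this together gives p.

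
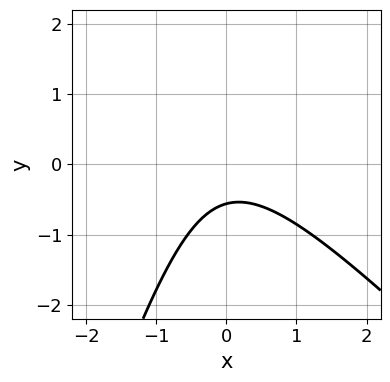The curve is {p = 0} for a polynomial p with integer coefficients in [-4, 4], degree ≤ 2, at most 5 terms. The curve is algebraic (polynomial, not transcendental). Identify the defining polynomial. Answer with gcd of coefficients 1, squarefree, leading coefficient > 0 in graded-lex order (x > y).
1. deg p = 2.
2. Reading off the gridlines: it misses every integer gridline on the x-axis.
3. Putting this together gives p.

3*x^2 + 2*x*y - y^2 + 3*y + 2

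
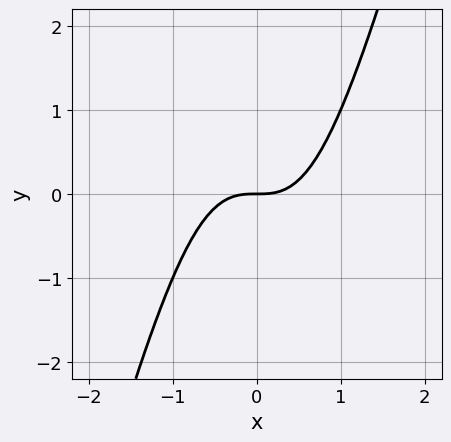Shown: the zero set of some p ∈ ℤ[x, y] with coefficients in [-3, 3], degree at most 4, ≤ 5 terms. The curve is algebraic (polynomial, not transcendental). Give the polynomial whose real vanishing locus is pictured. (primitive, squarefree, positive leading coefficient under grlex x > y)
3*x^3 - x^2*y - 2*y

First, the degree is 3 — no degree-2 curve has this shape.
Next, checking where it meets the axes: it meets the x-axis at x = 0 (among the integer gridlines); one y-axis crossing is at y = 0.
Finally, together with the visible shape, these determine p as stated.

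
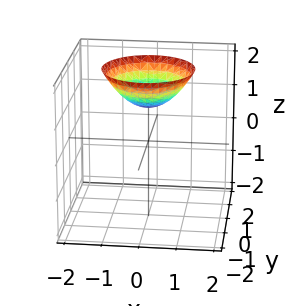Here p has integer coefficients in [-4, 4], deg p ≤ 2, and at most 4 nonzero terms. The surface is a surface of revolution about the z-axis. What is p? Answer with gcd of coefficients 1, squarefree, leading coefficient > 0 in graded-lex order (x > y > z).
2*x^2 + 2*y^2 - 3*z + 3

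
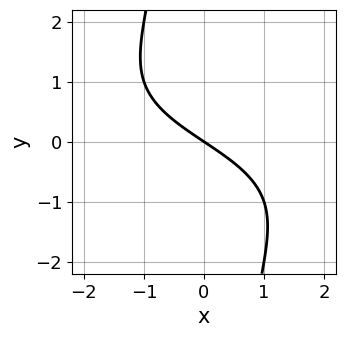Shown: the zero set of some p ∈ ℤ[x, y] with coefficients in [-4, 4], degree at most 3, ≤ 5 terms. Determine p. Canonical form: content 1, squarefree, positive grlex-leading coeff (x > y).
1. Degree: the shape is more complex than any degree-2 curve, so deg p = 3.
2. Observable constraints: it meets the y-axis at y = 0 (among the integer gridlines); it meets the x-axis at x = 0 (among the integer gridlines).
3. Solving for integer coefficients yields p as stated.

x*y^2 + 2*x + 3*y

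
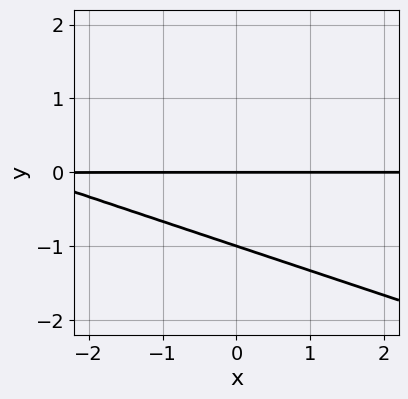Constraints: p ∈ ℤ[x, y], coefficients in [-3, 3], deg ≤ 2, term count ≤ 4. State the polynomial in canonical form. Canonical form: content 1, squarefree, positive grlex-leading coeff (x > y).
x*y + 3*y^2 + 3*y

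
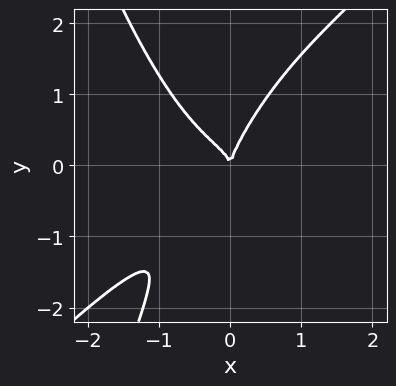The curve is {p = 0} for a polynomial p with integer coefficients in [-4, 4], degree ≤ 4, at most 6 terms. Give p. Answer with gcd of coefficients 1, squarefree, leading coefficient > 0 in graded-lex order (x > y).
deg p = 4. The shape is more complex than any degree-3 curve.
Reading off the gridlines: it meets the x-axis at x = 0 (among the integer gridlines); it meets the y-axis at y = 0 (among the integer gridlines).
Matching integer coefficients to the picture gives p.

3*x^4 - 3*x^3*y + 3*x*y^2 - 2*y^3 + 2*x^2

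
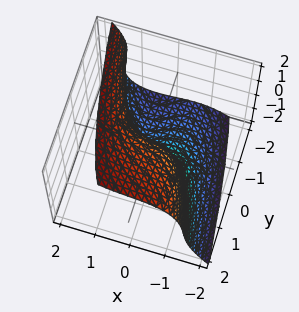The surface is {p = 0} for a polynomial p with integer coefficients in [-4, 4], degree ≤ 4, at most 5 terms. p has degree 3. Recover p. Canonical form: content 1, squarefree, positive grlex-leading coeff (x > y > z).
2*x^3 - z^3 + x*z + 3*y

1. Degree: no degree-2 surface has this shape, so deg p = 3.
2. Checking where it meets the axes: it meets the z-axis at z = 0 (among the integer gridlines); one y-axis crossing is at y = 0; one x-axis crossing is at x = 0.
3. Assembling these constraints gives the stated polynomial.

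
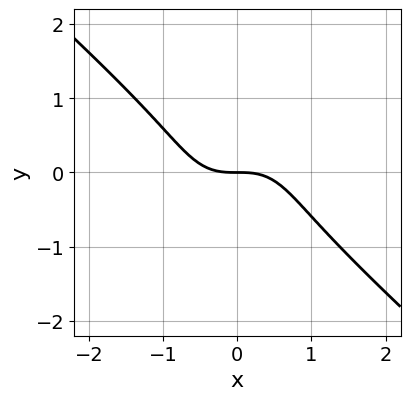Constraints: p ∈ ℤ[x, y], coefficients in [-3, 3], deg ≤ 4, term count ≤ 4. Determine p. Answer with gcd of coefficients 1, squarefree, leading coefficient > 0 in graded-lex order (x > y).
(a) deg p = 3.
(b) Against the integer gridlines: one y-axis crossing is at y = 0; one x-axis crossing is at x = 0.
(c) Fitting integer coefficients to these (and the overall shape) gives p.

3*x^3 + x^2*y + 3*y^3 + 3*y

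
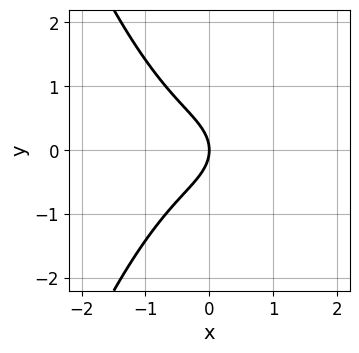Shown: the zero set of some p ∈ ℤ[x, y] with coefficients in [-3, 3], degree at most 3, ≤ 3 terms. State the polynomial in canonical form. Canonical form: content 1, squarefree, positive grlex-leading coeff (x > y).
First, the degree is 3 — the shape is more complex than any degree-2 curve.
Next, symmetries: it's symmetric under y → −y, forcing even powers of y.
Next, observable constraints: it crosses the x-axis at the gridline x = 0; it crosses the y-axis at the gridline y = 0.
Finally, putting this together gives p.

x^3 + y^2 + x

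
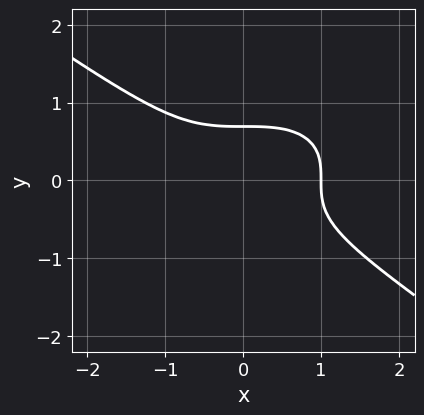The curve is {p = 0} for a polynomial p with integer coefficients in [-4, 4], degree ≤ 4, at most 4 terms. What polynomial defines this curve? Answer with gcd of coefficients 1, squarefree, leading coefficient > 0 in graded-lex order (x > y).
The degree is 3 — the shape is more complex than any degree-2 curve.
From the visible intercepts: it crosses the x-axis at the gridline x = 1.
Fitting integer coefficients to these (and the overall shape) gives p.

x^3 + 3*y^3 - 1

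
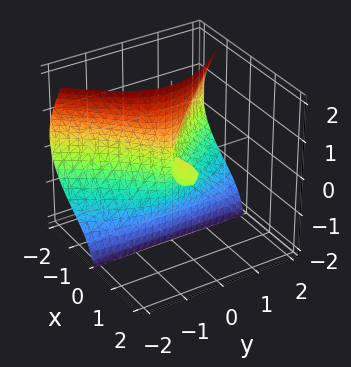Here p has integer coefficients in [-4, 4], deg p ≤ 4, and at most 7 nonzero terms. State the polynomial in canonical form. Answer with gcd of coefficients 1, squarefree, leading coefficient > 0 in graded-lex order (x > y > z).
(a) I count 2 distinct pieces. They look like related sheets of one shape, so recover p as a whole.
(b) The degree is 3 — no degree-2 surface has this shape.
(c) Against the integer gridlines: it meets the y-axis at y = 0 (among the integer gridlines); the visible z-axis segment lies entirely on the surface; among the integer gridlines, it crosses the x-axis at x ∈ {0, 1}.
(d) Putting this together gives p.

x^3 + 3*x*z^2 + y^2*z - x^2 + 2*y^2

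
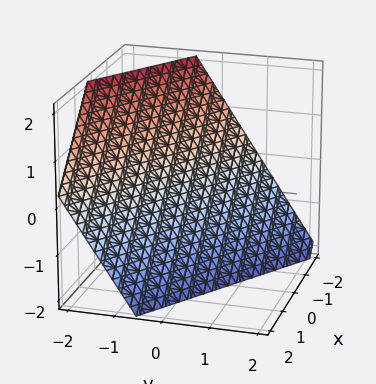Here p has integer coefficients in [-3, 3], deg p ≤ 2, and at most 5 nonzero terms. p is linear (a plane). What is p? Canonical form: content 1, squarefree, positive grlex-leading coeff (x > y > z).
2*x + 3*y + 2*z + 2

Degree: every cross-section is a straight line — this is a plane, so deg p = 1.
Observable constraints: it meets the x-axis at x = -1 (among the integer gridlines); it meets the z-axis at z = -1 (among the integer gridlines).
The integer polynomial consistent with all of this is the stated p.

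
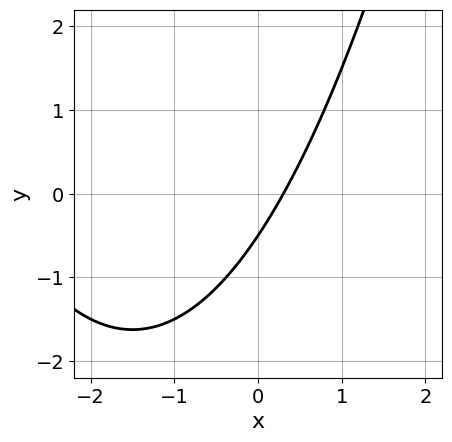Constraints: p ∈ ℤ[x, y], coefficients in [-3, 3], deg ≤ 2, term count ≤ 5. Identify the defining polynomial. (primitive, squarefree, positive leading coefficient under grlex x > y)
x^2 + 3*x - 2*y - 1

(a) The degree is 2 — the shape is more complex than any degree-1 curve.
(b) Matching integer coefficients to the picture gives p.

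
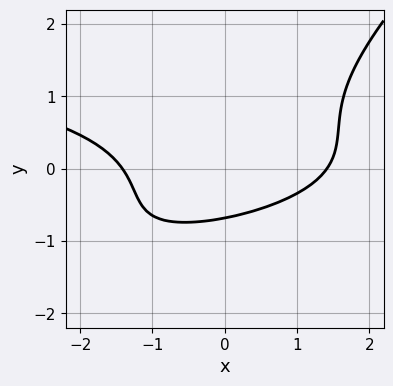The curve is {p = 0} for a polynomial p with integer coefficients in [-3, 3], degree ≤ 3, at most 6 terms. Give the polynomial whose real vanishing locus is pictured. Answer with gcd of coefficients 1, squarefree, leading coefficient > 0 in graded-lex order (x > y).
2*x*y^2 - 2*y^3 + x^2 - 2*y - 2

1. The degree is 3 — no degree-2 curve has this shape.
2. The integer polynomial consistent with all of this is the stated p.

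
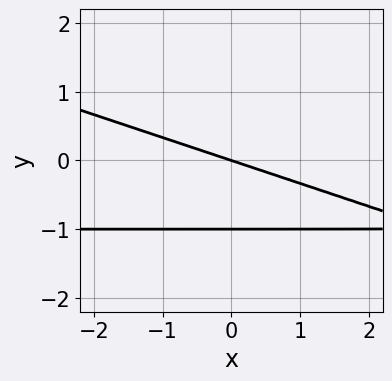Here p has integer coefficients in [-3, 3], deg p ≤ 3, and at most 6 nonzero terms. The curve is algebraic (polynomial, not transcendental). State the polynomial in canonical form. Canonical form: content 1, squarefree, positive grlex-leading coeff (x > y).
x*y + 3*y^2 + x + 3*y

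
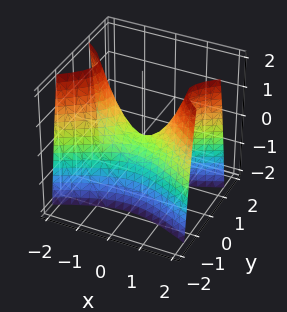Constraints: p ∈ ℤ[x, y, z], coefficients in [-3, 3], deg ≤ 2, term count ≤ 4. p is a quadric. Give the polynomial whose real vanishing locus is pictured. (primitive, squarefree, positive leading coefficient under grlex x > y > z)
Degree: a saddle surface; a quadric, so deg p = 2.
Symmetries: it's symmetric under y → −y, forcing even powers of y; the x ↦ −x reflection is a symmetry, so x appears only in even powers.
Against the integer gridlines: it meets the x-axis at x = 0 (among the integer gridlines); it crosses the z-axis at the gridline z = 0; it meets the y-axis at y = 0 (among the integer gridlines).
Putting this together gives p.

x^2 - 3*y^2 - z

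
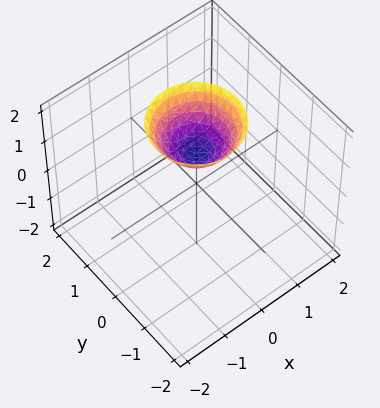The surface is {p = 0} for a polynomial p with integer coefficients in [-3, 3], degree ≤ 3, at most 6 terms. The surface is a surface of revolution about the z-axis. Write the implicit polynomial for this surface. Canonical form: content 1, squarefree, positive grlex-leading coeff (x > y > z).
x^2 + y^2 - z + 1

(a) Degree: the shape is more complex than any degree-1 surface, so deg p = 2.
(b) Symmetries: rotational symmetry about the z-axis ⇒ p depends on x, y only through x² + y².
(c) From the visible intercepts: it misses every integer gridline on the y-axis; no x-intercept at any integer in the box.
(d) The integer polynomial consistent with all of this is the stated p. Check: (0, 0, 1) on the z-axis lies on the surface, and p(0, 0, 1) = 0. ✓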